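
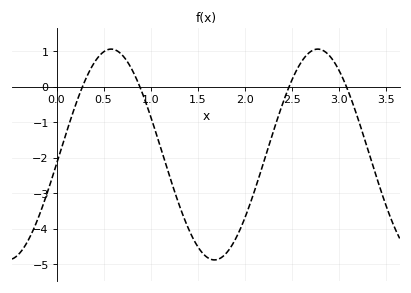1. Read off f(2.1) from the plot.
-3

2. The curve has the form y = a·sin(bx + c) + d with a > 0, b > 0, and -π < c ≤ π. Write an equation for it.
y = 2.97sin(2.9x - 0.09) - 1.91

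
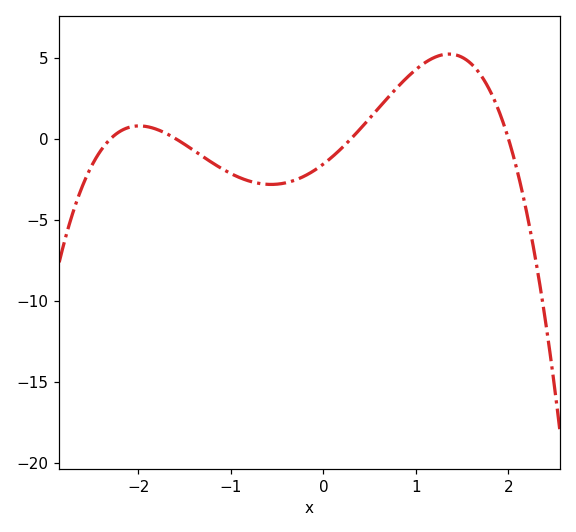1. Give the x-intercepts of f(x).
-2.3, -1.6, 0.3, 2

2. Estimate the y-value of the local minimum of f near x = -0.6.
-2.83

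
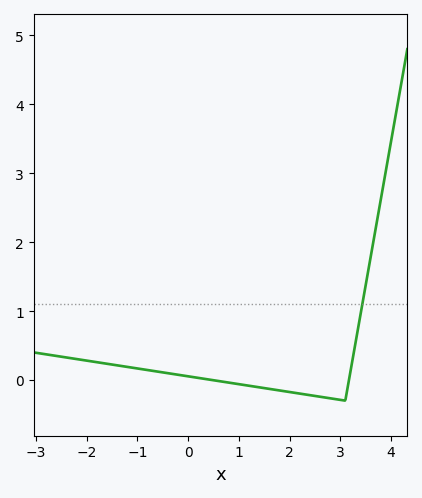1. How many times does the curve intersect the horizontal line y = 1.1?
1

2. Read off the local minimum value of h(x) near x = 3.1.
-0.3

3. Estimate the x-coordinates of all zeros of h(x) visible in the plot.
0.5, 3.2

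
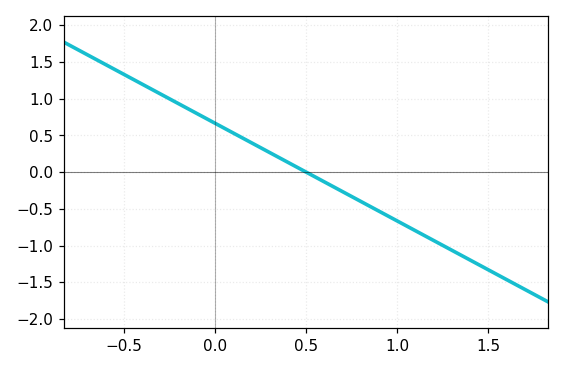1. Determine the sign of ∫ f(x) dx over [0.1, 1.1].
negative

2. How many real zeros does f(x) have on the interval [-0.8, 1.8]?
1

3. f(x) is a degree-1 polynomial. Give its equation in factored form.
y = -1.33(x - 0.5)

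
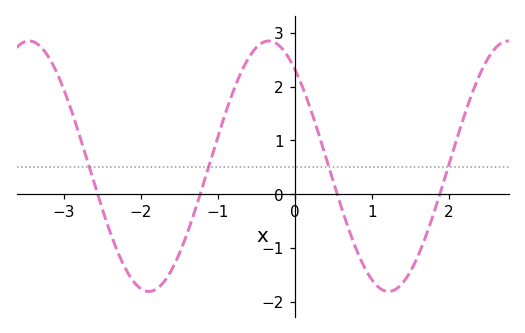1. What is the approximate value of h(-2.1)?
-1.61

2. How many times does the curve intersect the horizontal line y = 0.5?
4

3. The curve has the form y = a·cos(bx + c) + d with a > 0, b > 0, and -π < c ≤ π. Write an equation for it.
y = 2.33cos(2.02x + 0.68) + 0.52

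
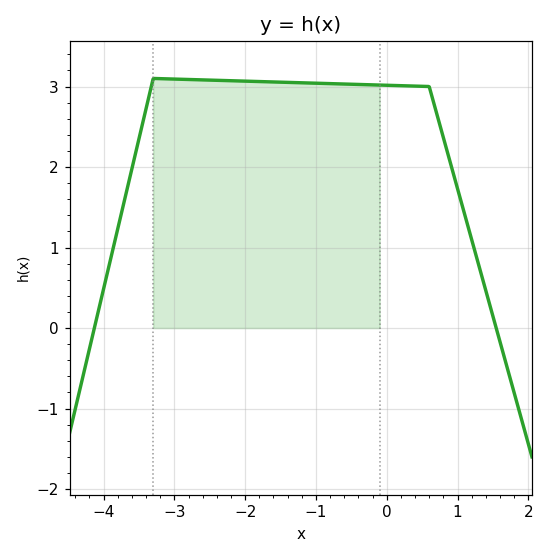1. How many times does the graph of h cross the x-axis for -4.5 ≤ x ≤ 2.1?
2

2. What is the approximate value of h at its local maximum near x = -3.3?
3.1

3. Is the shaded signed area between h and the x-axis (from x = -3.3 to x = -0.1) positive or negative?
positive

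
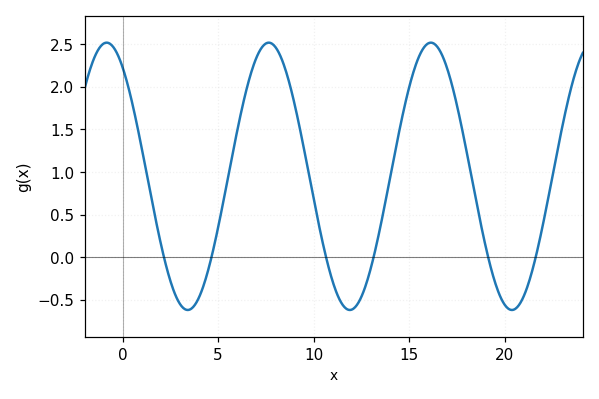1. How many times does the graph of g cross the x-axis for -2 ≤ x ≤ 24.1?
6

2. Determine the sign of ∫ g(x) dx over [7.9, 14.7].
positive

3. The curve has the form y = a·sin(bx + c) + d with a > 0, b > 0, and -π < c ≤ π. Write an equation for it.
y = 1.57sin(0.74x + 2.2) + 0.95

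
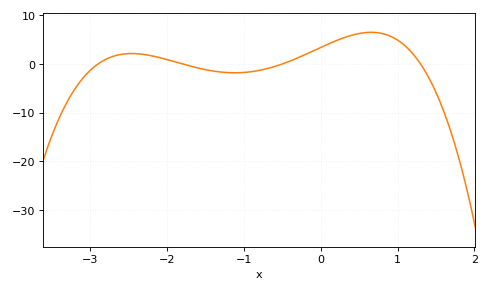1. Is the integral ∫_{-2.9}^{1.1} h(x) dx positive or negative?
positive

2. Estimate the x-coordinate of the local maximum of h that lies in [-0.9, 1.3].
0.7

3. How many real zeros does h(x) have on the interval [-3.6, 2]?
4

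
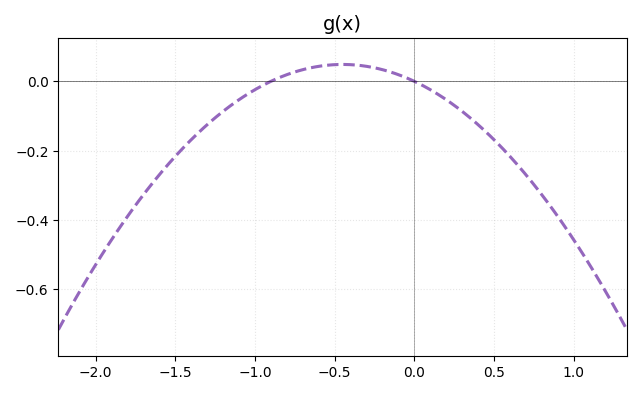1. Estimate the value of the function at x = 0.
0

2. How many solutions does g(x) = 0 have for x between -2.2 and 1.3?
2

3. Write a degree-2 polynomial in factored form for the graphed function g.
y = -0.24(x + 0.9)(x - 0)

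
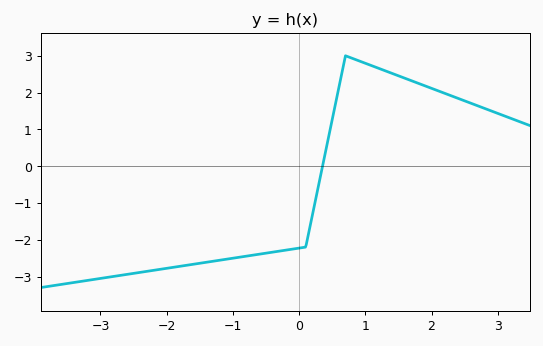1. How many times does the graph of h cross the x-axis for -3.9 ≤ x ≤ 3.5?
1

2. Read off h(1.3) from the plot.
2.59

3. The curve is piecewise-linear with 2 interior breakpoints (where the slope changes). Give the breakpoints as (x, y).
(0.1, -2.2); (0.7, 3)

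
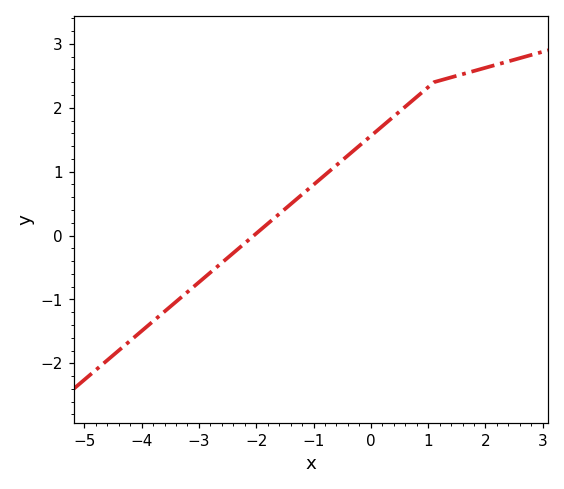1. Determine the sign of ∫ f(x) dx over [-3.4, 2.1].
positive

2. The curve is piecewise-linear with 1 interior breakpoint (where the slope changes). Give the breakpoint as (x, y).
(1.1, 2.4)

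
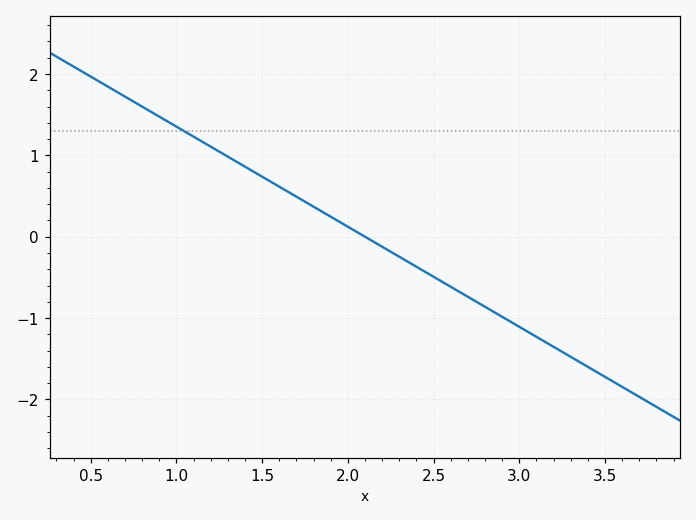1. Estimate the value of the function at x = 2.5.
-0.5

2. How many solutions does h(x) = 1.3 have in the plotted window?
1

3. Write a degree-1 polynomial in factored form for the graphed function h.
y = -1.23(x - 2.1)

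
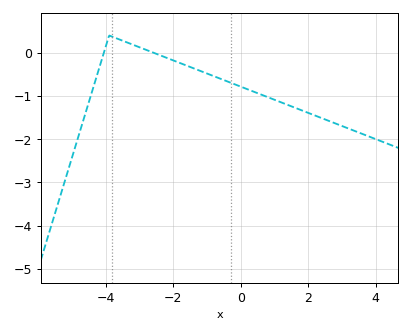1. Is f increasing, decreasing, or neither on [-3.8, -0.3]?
decreasing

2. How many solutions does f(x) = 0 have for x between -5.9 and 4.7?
2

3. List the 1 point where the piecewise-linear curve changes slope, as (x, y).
(-3.9, 0.4)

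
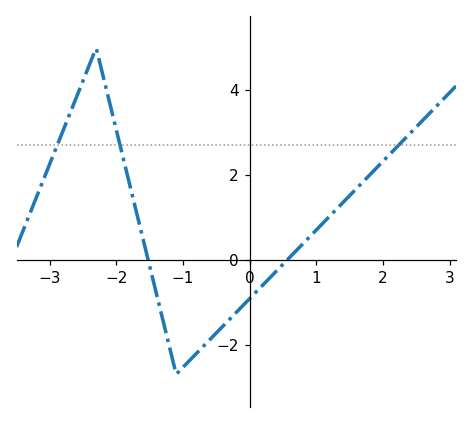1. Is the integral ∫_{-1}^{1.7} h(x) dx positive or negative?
negative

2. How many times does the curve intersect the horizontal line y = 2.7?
3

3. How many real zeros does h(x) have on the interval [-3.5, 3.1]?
2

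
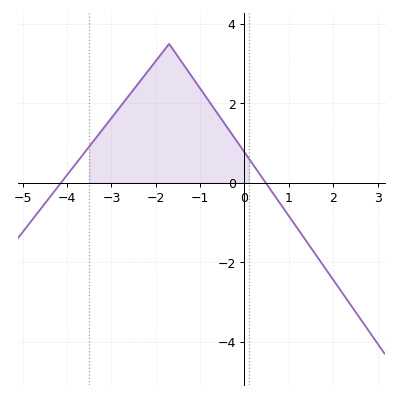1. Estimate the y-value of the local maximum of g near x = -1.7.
3.4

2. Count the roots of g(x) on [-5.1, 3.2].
2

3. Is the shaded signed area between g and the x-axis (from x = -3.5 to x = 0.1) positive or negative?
positive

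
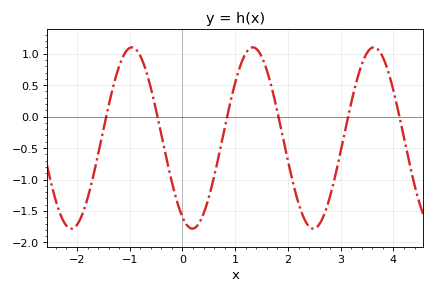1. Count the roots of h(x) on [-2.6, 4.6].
6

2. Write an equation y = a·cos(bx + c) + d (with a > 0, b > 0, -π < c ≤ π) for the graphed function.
y = 1.44cos(2.74x + 2.63) - 0.34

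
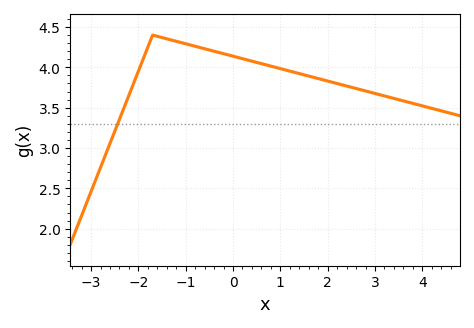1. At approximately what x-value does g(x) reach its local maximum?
-1.7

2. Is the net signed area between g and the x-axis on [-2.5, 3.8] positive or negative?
positive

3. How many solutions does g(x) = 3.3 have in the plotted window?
1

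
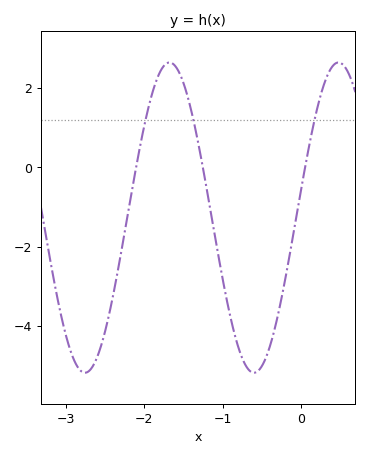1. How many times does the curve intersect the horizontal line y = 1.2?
3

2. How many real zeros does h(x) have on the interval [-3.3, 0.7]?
3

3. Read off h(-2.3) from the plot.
-2.24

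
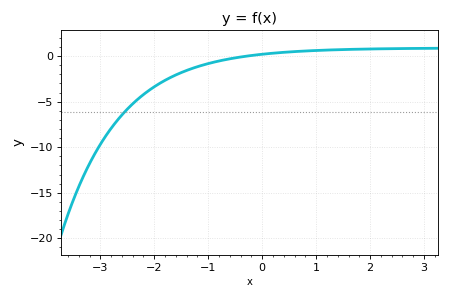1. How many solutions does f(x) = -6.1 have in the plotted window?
1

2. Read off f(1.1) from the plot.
0.636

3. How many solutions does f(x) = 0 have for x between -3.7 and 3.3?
1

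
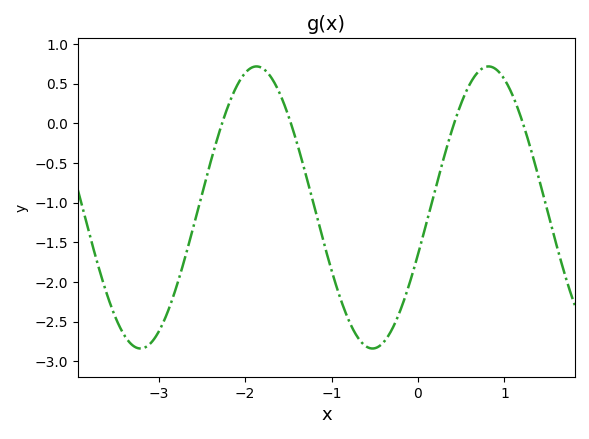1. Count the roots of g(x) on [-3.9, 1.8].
4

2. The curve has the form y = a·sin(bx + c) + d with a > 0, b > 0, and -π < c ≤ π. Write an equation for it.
y = 1.78sin(2.34x - 0.34) - 1.06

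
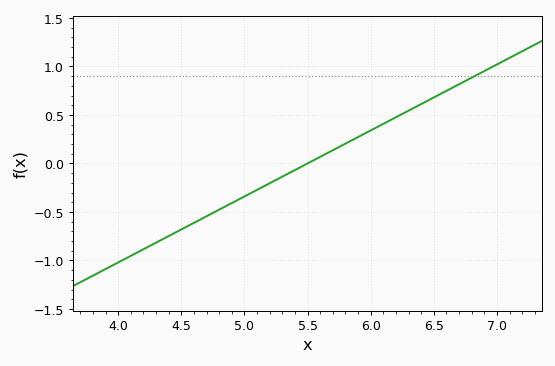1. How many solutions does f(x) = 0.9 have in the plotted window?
1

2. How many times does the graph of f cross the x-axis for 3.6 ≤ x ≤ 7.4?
1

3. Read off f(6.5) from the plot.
0.7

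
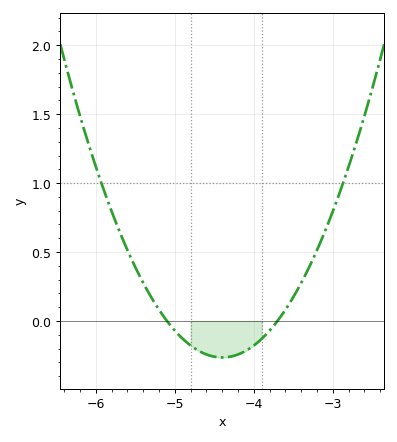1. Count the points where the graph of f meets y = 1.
2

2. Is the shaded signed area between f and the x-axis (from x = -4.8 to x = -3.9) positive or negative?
negative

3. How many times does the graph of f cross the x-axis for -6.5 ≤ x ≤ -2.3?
2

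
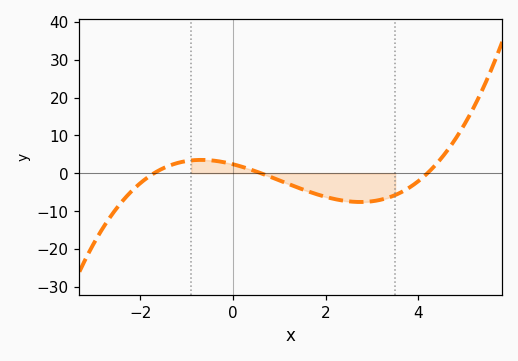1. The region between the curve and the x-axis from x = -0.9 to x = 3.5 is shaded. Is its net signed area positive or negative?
negative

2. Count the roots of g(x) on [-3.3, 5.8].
3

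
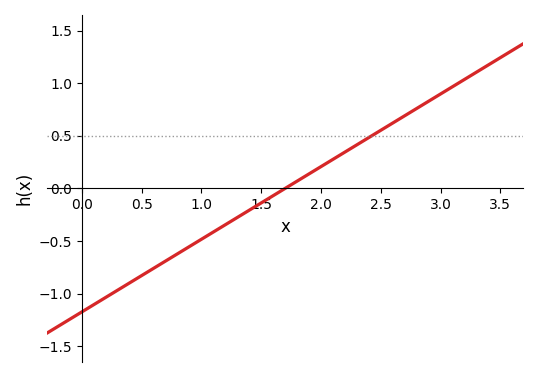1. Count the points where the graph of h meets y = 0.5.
1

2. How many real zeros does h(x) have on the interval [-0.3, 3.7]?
1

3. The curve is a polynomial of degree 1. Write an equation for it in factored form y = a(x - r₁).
y = 0.69(x - 1.7)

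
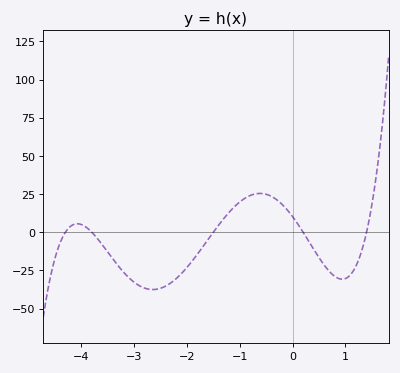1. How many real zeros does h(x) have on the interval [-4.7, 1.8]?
5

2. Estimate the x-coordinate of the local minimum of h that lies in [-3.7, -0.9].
-2.6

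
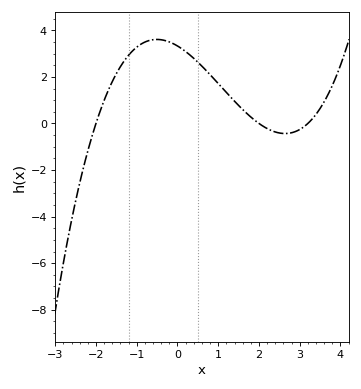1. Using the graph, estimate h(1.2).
1.4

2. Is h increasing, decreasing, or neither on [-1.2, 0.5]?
neither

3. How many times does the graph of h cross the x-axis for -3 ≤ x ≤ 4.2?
3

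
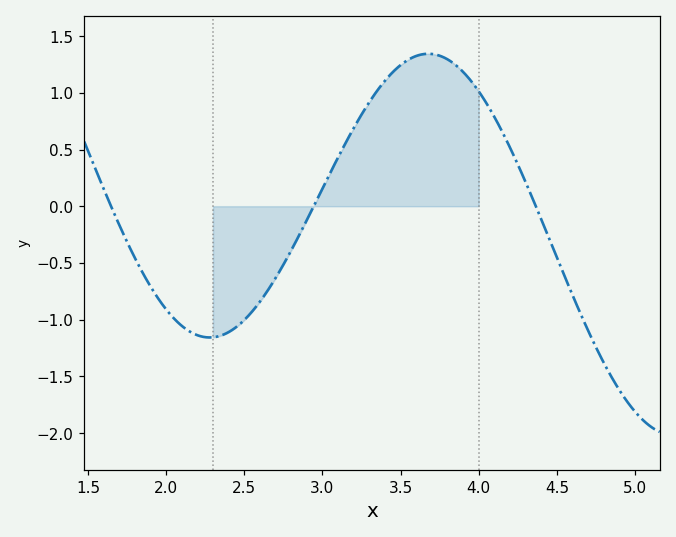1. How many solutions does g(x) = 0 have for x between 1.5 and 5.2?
3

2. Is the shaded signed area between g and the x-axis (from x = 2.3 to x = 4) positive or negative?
positive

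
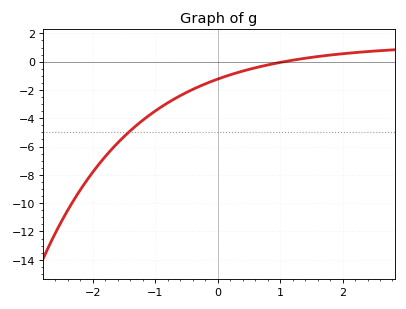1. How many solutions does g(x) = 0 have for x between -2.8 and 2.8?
1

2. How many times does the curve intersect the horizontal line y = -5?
1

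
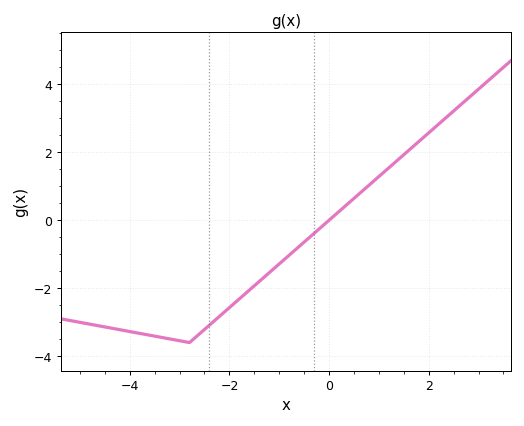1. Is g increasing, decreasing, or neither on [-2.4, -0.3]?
increasing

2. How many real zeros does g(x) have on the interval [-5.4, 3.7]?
1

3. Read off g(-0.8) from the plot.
-1.03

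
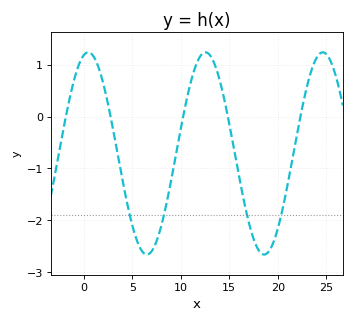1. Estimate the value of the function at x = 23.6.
1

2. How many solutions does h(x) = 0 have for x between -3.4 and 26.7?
5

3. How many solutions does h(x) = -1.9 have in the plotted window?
4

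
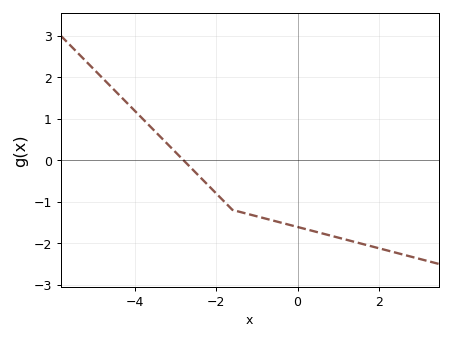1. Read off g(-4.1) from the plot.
1.29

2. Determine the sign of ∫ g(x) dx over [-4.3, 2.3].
negative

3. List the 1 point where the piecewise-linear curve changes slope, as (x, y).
(-1.6, -1.2)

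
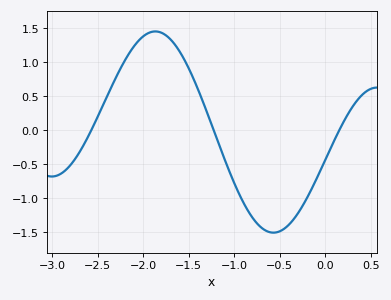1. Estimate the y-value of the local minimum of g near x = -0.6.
-1.5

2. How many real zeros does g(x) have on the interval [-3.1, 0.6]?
3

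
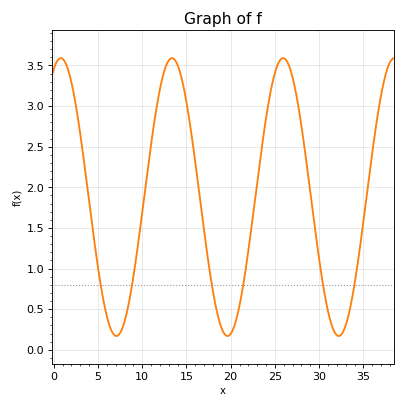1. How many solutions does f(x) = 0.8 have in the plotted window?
6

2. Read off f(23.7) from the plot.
2.65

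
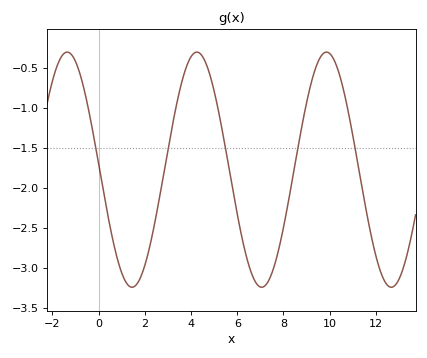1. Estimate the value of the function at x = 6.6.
-3.05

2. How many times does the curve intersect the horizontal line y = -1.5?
5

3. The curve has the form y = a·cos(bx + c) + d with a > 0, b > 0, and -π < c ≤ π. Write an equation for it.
y = 1.47cos(1.1x + 1.5) - 1.77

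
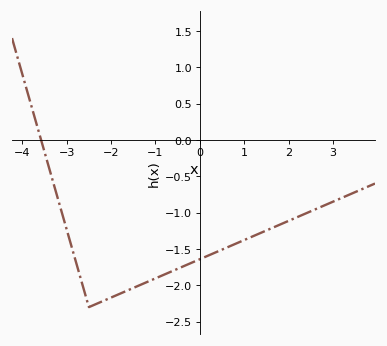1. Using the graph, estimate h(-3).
-1.25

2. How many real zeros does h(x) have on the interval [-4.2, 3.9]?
1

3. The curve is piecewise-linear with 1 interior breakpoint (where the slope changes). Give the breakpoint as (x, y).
(-2.5, -2.3)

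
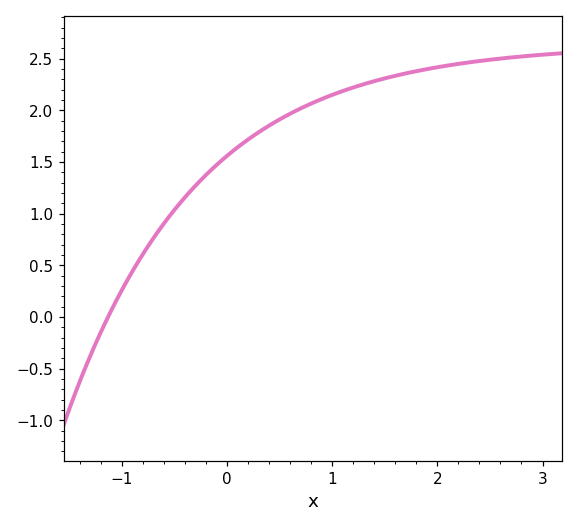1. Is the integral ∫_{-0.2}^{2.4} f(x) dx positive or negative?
positive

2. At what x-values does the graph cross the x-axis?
-1.13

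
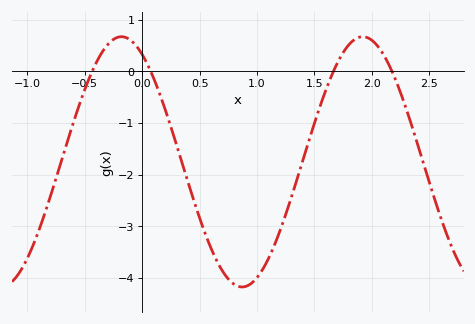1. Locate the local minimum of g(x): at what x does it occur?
0.9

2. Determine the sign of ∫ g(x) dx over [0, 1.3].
negative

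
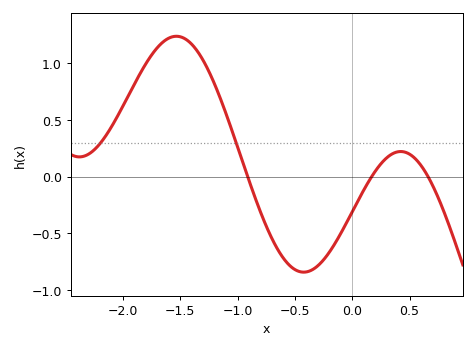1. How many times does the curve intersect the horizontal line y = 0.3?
2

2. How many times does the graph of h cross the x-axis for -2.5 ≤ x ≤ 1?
3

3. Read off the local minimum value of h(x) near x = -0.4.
-0.845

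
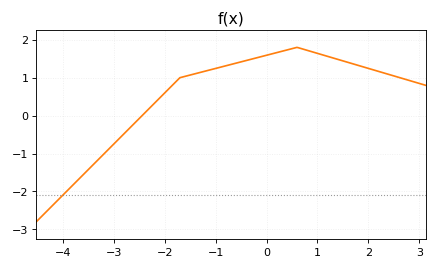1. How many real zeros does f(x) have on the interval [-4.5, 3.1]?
1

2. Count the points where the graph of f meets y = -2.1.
1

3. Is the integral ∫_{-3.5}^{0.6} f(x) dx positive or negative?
positive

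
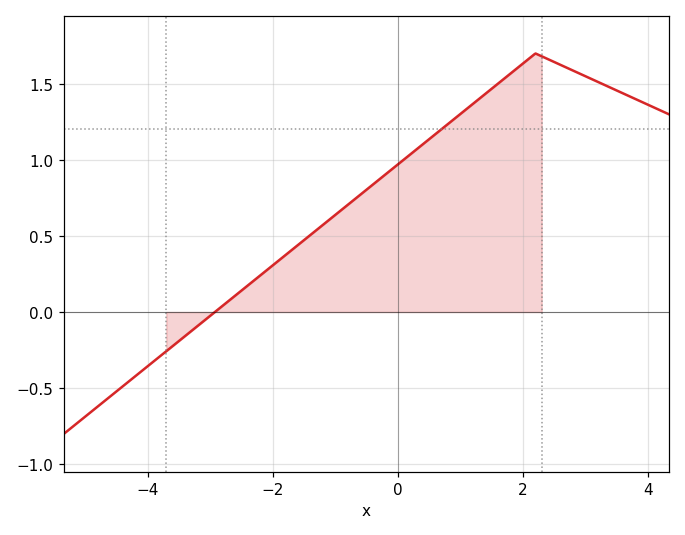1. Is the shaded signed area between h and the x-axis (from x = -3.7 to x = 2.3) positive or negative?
positive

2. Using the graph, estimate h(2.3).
1.68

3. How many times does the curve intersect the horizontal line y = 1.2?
1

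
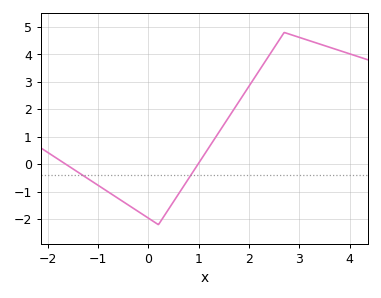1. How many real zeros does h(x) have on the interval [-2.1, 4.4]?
2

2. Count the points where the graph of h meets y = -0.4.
2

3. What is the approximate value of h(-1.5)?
-0.2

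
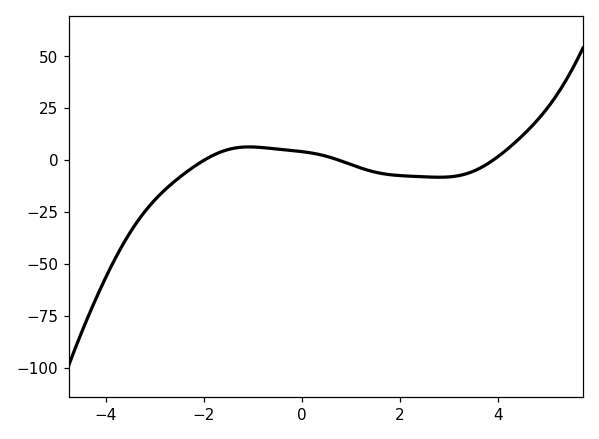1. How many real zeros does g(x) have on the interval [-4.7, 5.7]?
3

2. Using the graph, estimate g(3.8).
-2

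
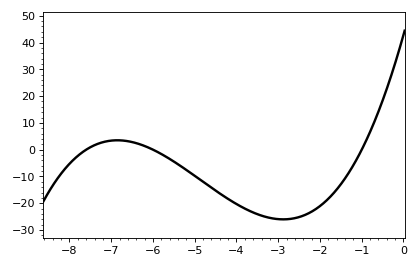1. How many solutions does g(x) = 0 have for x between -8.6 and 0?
3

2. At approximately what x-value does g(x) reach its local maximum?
-6.8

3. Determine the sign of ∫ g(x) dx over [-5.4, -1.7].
negative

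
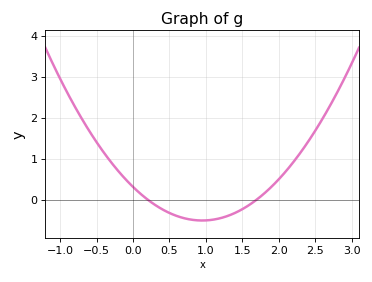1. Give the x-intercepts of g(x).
0.2, 1.7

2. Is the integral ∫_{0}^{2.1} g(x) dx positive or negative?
negative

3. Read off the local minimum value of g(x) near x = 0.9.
-0.512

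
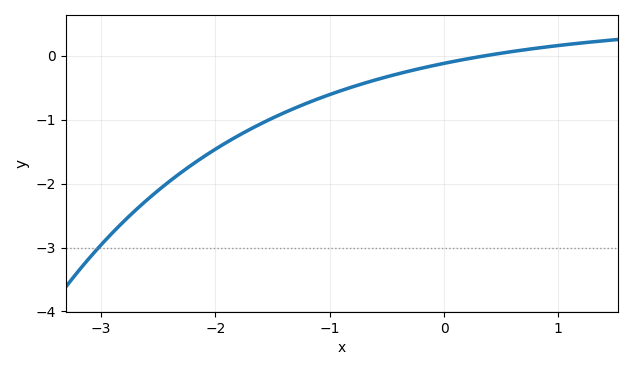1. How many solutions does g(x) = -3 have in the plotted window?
1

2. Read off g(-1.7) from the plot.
-1.15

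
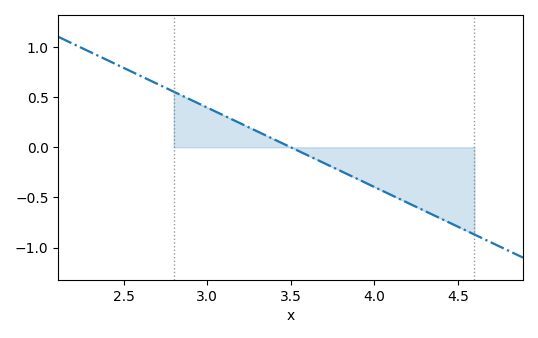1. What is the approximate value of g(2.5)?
0.79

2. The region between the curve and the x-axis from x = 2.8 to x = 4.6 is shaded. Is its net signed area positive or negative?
negative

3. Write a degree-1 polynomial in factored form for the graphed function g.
y = -0.79(x - 3.5)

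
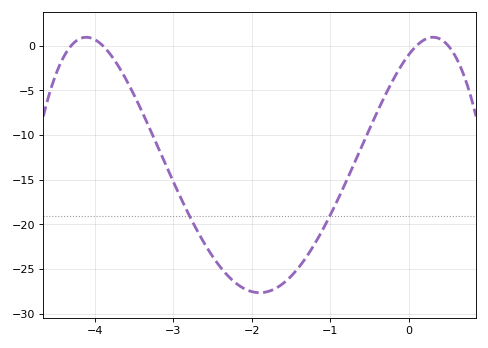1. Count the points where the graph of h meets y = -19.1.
2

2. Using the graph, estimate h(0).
-1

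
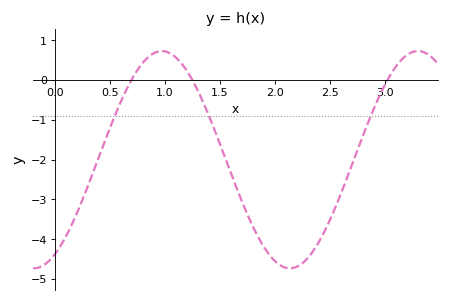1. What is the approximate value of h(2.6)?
-2.86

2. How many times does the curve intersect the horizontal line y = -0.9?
3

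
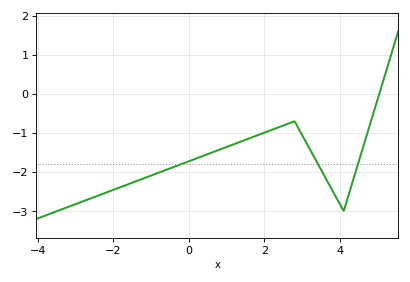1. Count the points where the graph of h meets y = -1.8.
3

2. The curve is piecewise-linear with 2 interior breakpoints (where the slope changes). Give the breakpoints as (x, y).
(2.8, -0.7); (4.1, -3)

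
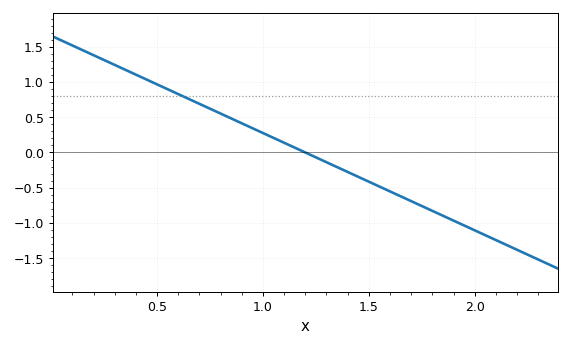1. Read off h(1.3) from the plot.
-0.138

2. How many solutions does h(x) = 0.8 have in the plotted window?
1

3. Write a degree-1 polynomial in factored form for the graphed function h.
y = -1.38(x - 1.2)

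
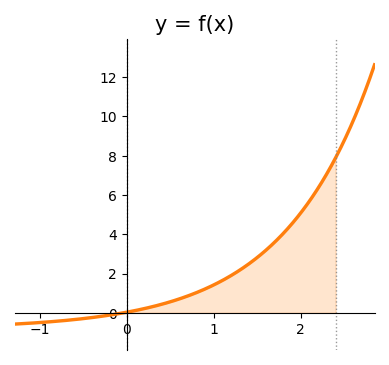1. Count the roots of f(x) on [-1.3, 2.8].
1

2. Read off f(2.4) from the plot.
7.9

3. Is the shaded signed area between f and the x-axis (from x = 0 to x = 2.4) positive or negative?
positive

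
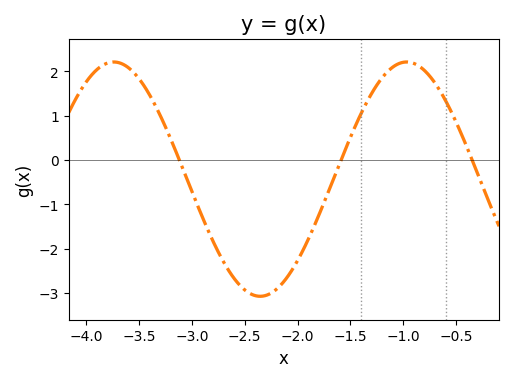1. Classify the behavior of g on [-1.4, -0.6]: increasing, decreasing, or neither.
neither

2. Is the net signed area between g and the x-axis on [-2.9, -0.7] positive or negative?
negative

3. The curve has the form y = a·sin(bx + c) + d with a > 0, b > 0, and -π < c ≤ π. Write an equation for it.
y = 2.64sin(2.27x - 2.51) - 0.43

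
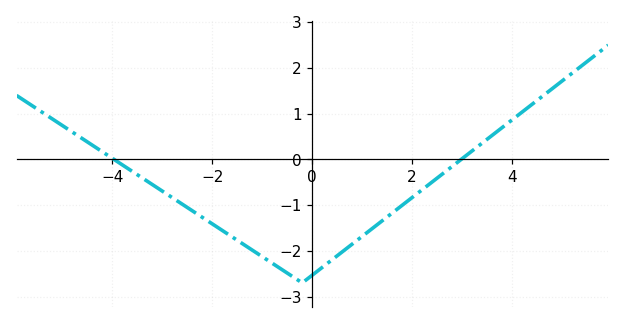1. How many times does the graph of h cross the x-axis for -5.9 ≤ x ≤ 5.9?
2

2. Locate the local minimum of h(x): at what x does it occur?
-0.199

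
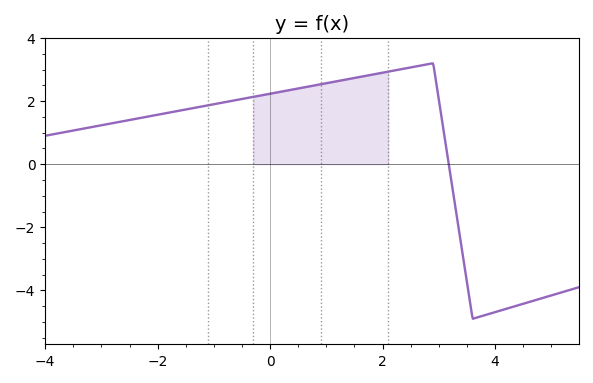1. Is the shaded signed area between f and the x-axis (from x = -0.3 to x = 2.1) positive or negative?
positive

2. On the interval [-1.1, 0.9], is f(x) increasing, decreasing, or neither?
increasing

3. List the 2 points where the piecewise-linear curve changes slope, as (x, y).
(2.9, 3.2); (3.6, -4.9)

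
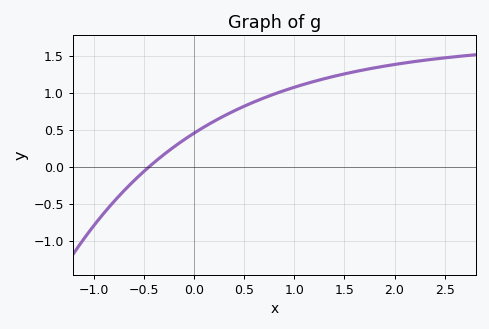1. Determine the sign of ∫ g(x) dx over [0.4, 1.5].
positive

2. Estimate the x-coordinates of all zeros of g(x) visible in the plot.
-0.5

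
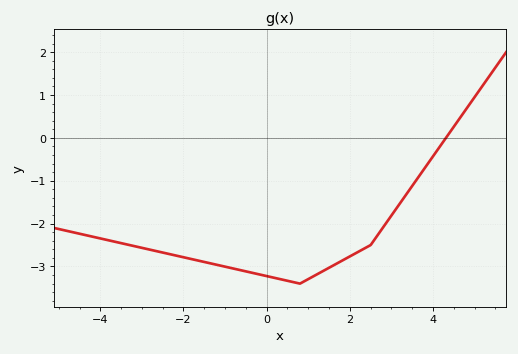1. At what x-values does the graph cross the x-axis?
4.31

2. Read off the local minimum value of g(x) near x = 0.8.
-3.4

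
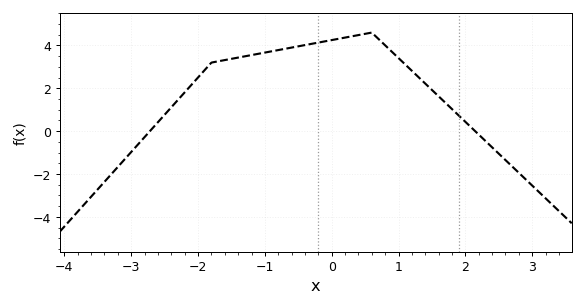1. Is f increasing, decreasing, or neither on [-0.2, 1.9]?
neither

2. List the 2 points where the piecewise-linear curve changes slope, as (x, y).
(-1.8, 3.2); (0.6, 4.6)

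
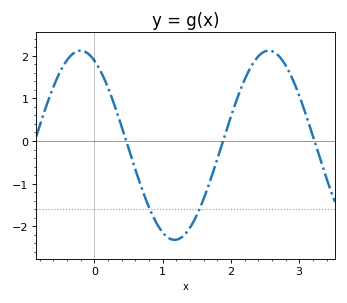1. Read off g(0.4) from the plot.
0.3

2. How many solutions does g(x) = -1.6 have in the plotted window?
2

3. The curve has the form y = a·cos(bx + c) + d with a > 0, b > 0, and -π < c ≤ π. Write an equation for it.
y = 2.22cos(2.3x + 0.46) - 0.1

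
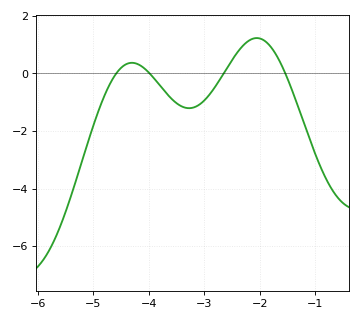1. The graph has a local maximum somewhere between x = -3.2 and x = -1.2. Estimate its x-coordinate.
-2.05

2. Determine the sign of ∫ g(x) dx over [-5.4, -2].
negative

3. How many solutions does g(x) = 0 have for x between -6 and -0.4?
4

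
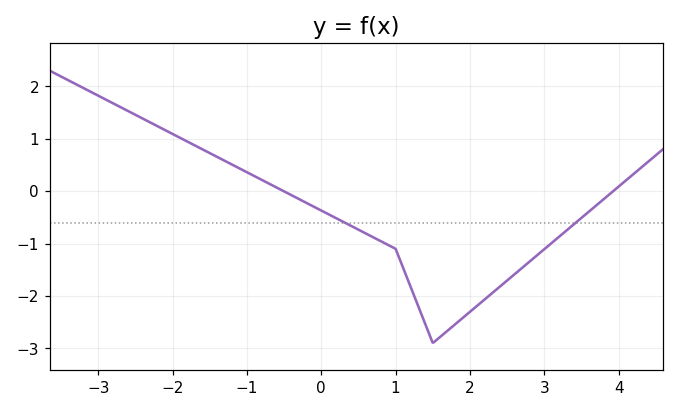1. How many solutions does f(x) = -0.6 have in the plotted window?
2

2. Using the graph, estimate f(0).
-0.4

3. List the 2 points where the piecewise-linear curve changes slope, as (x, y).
(1, -1.1); (1.5, -2.9)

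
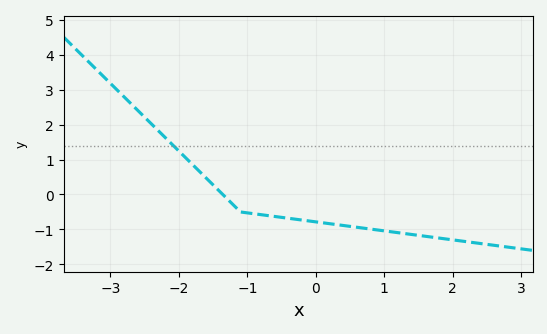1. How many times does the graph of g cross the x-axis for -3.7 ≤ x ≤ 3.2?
1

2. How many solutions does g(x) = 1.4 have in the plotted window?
1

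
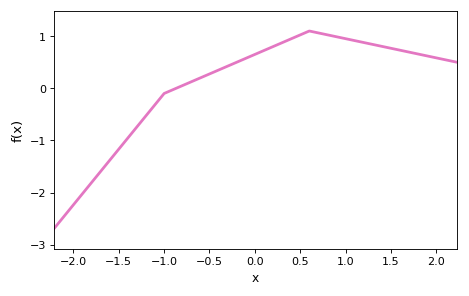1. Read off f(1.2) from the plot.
0.879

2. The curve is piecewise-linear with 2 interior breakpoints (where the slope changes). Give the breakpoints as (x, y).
(-1, -0.1); (0.6, 1.1)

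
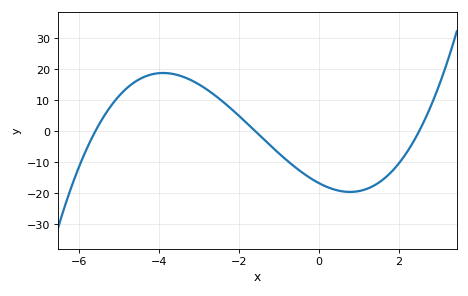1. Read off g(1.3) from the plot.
-18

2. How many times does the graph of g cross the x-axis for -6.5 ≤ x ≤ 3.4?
3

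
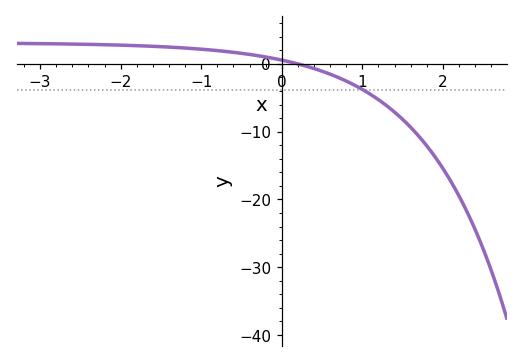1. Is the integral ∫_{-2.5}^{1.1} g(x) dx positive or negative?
positive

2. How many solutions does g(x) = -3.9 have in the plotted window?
1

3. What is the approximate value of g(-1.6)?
3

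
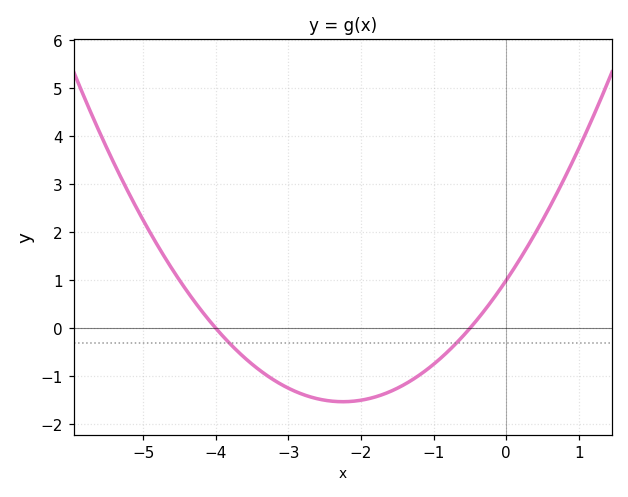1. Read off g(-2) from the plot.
-1.5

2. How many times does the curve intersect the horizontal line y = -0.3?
2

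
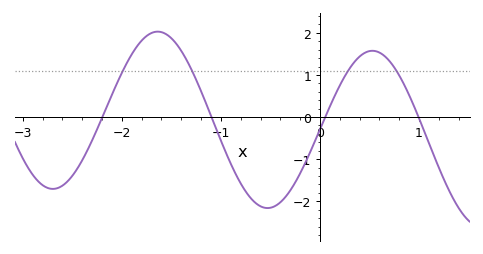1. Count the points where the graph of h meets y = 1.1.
4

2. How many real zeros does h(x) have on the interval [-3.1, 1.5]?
4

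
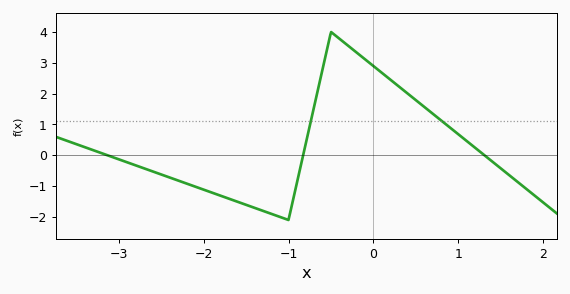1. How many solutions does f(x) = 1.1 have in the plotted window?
2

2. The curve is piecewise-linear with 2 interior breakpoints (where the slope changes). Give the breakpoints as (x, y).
(-1, -2.1); (-0.5, 4)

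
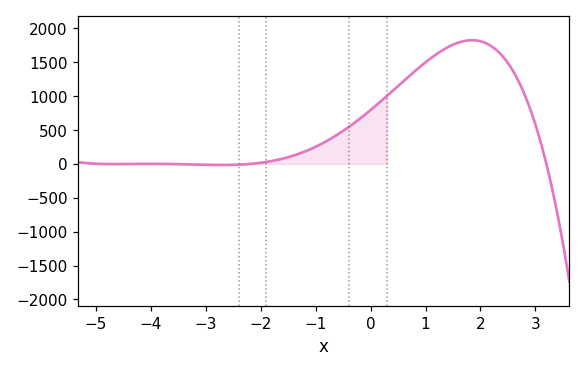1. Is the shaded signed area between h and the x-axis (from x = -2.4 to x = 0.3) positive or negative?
positive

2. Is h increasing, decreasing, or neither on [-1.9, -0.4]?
increasing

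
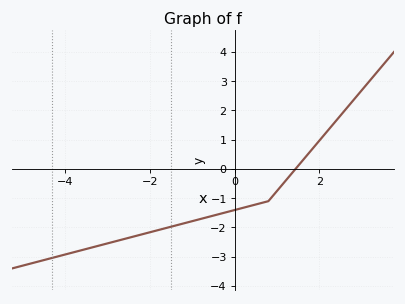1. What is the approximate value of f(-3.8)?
-2.8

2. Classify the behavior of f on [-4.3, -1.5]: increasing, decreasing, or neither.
increasing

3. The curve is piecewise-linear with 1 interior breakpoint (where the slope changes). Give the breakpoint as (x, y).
(0.8, -1.1)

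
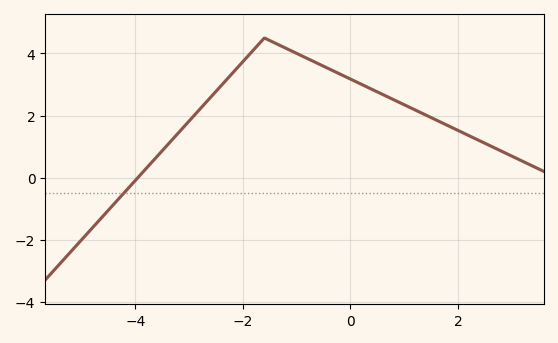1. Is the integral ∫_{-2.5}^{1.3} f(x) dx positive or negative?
positive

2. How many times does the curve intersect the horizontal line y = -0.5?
1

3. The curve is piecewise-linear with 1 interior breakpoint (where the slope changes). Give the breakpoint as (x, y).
(-1.6, 4.5)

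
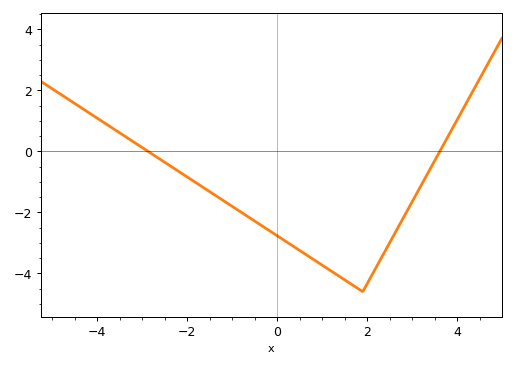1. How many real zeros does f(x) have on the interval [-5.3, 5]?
2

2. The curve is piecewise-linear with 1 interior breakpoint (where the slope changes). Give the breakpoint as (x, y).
(1.9, -4.6)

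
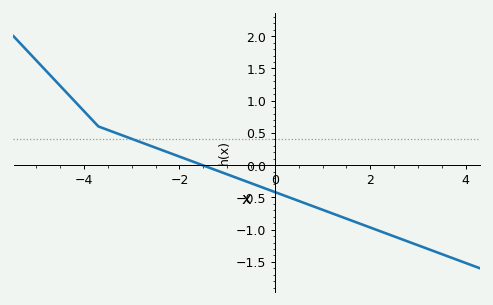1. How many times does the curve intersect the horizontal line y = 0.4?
1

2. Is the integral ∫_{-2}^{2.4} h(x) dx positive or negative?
negative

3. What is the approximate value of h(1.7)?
-0.885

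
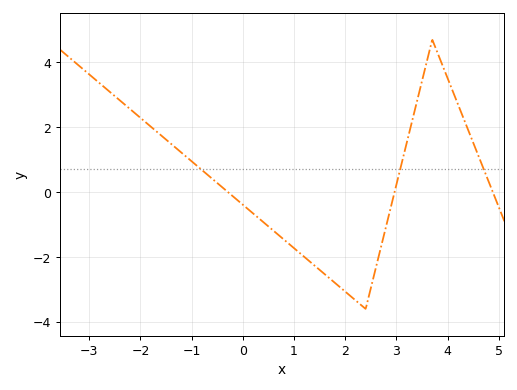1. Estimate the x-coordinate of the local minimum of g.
2.4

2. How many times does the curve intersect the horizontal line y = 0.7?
3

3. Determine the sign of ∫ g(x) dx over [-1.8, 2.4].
negative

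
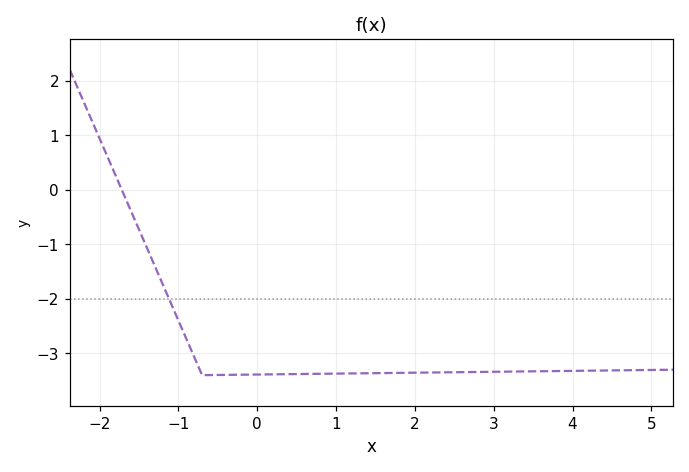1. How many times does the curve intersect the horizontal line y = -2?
1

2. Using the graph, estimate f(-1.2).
-1.7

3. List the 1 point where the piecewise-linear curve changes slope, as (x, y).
(-0.7, -3.4)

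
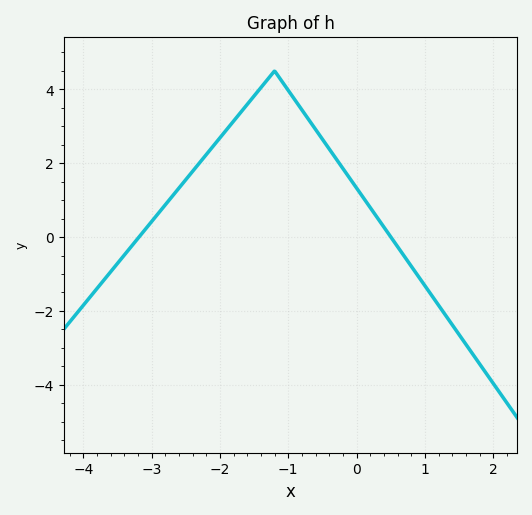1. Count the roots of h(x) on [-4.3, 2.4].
2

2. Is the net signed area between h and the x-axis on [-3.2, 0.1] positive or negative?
positive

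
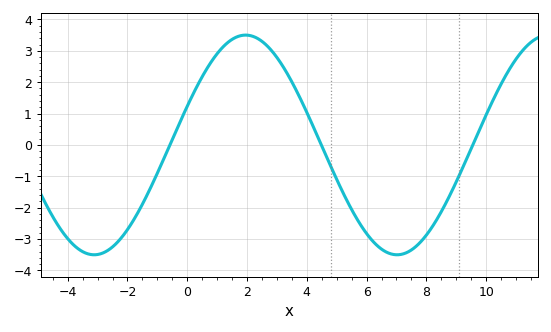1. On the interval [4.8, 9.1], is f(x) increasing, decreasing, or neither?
neither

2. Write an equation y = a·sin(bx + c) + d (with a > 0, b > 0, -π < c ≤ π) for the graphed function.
y = 3.5sin(0.62x + 0.36) + 0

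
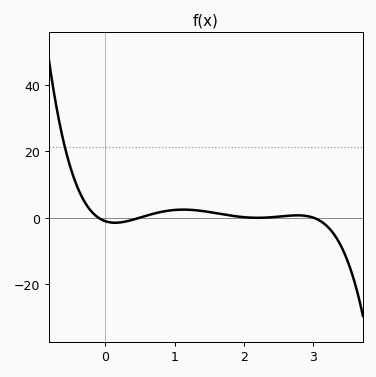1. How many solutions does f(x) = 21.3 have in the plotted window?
1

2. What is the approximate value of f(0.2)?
-1.48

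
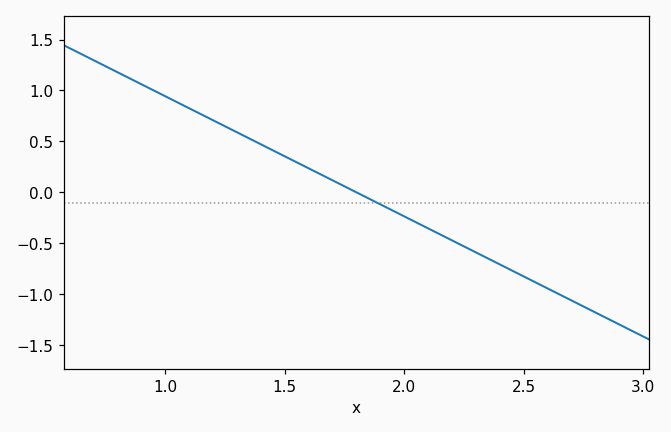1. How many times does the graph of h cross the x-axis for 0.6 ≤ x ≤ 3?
1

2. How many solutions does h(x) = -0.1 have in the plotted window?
1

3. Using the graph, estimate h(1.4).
0.45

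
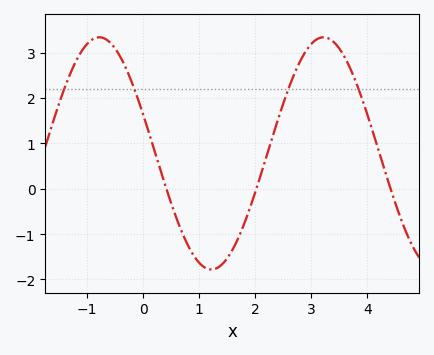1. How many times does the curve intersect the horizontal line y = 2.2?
4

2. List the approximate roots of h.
0.413, 2.02, 4.42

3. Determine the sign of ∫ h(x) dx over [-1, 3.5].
positive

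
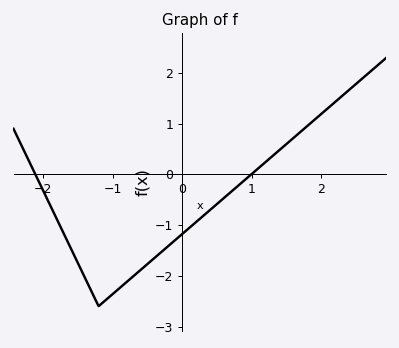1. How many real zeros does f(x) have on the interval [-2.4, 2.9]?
2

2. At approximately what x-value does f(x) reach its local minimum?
-1.2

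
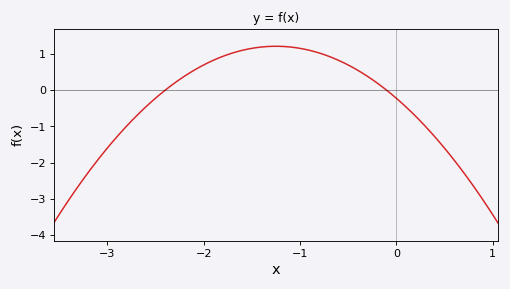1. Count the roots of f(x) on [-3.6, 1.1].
2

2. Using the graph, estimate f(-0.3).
0.4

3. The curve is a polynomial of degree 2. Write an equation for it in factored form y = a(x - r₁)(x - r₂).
y = -0.92(x + 2.4)(x + 0.1)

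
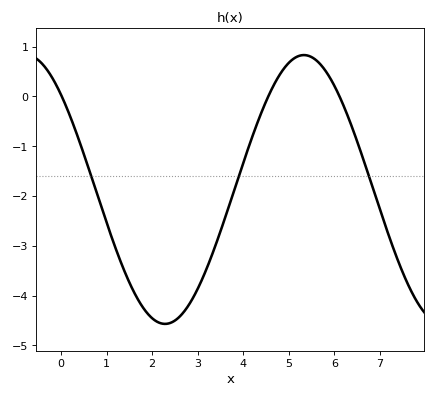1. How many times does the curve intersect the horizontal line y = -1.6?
3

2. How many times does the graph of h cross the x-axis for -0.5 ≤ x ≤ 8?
3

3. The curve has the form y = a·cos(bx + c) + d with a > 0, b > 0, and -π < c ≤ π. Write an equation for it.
y = 2.7cos(1.03x + 0.79) - 1.87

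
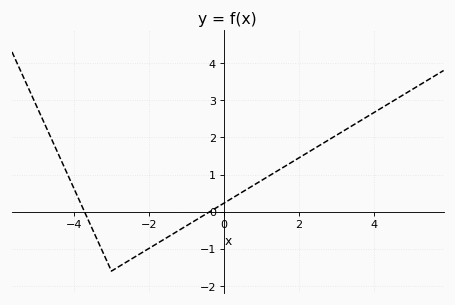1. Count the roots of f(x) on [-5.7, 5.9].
2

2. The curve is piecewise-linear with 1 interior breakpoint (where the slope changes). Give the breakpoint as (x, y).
(-3, -1.6)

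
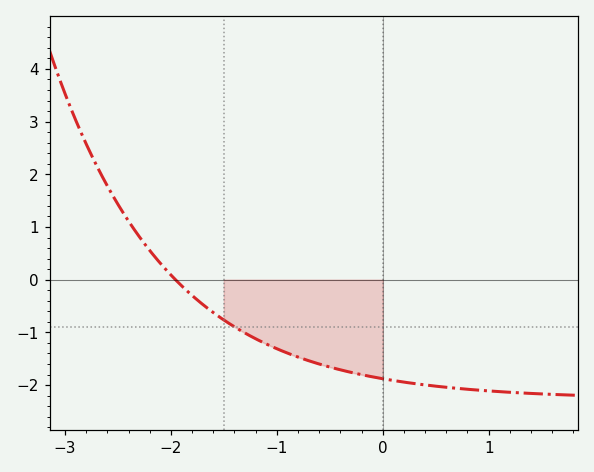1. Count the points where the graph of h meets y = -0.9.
1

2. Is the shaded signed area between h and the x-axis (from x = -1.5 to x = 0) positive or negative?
negative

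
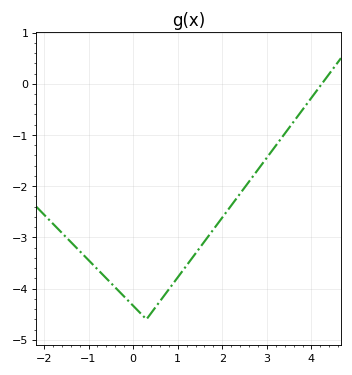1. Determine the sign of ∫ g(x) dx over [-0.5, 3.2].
negative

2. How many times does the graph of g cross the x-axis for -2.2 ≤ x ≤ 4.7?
1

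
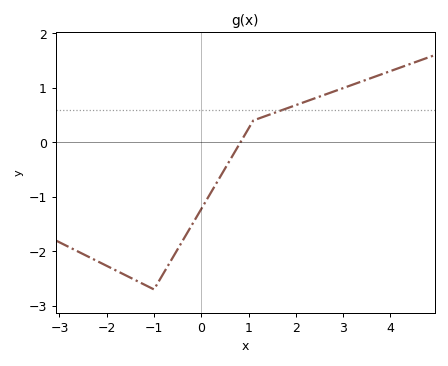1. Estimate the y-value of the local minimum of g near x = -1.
-2.7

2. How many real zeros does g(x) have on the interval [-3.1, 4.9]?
1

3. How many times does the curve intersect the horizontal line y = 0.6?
1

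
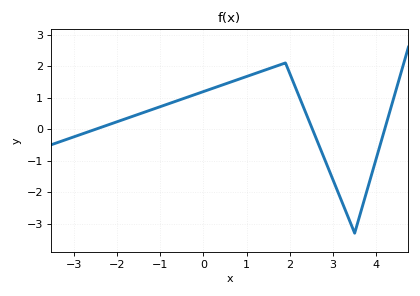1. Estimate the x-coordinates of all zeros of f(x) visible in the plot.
-2.4, 2.6, 4.2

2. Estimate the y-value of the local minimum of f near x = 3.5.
-3.3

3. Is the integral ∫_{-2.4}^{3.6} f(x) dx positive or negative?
positive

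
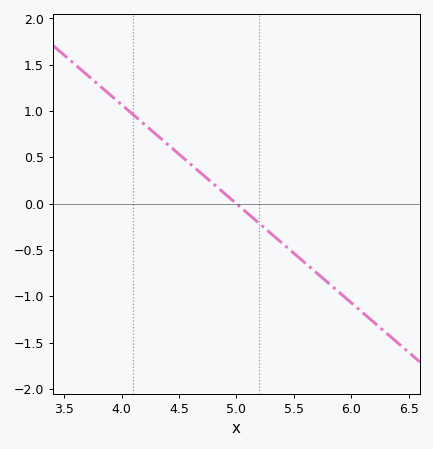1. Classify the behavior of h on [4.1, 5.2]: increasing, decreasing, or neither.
decreasing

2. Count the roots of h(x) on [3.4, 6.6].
1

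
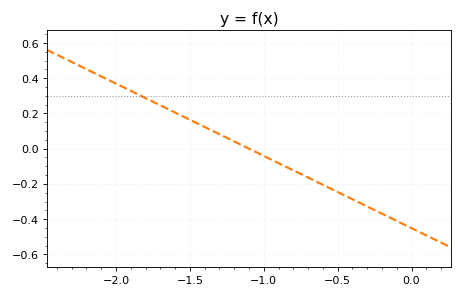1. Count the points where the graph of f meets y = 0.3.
1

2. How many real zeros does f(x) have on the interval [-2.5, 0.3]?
1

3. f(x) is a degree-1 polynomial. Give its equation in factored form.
y = -0.41(x + 1.1)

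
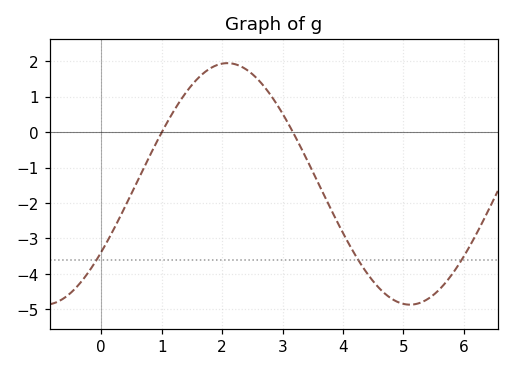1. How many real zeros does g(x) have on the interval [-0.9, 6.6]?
2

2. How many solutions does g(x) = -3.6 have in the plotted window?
3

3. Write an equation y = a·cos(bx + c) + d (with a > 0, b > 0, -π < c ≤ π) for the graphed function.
y = 3.41cos(1x - 2.2) - 1.46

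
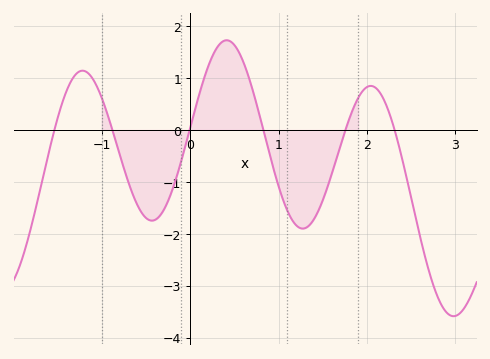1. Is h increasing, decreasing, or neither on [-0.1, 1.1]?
neither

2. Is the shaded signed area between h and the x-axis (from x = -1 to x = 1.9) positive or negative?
negative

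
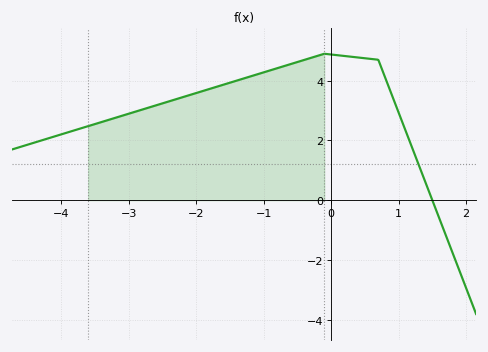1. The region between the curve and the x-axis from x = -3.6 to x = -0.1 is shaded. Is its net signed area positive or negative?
positive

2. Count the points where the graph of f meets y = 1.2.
1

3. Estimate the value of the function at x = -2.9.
2.96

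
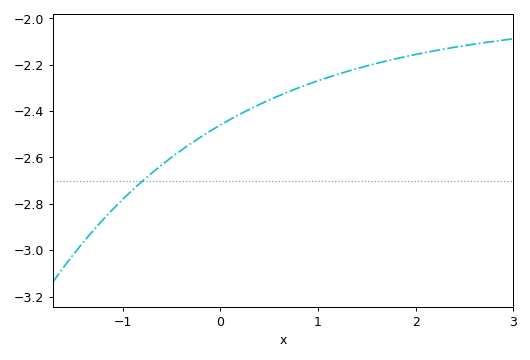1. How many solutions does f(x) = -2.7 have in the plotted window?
1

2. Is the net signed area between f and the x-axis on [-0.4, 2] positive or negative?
negative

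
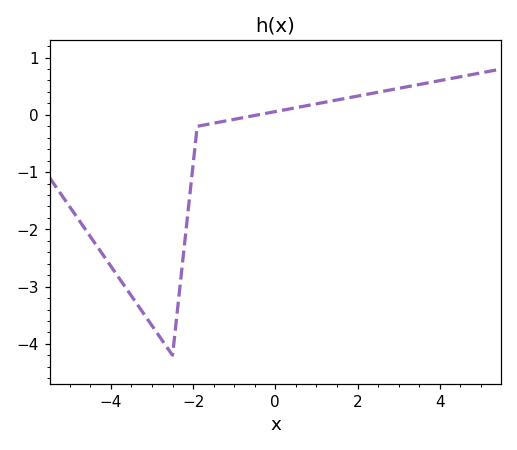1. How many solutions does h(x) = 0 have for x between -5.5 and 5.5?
1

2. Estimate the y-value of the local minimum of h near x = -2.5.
-4.2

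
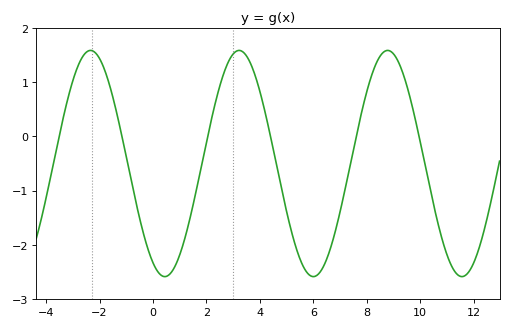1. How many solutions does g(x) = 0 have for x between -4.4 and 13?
6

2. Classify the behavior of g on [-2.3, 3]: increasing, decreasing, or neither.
neither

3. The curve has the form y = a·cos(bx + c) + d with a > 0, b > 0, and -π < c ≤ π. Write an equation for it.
y = 2.09cos(1.1x + 2.6) - 0.5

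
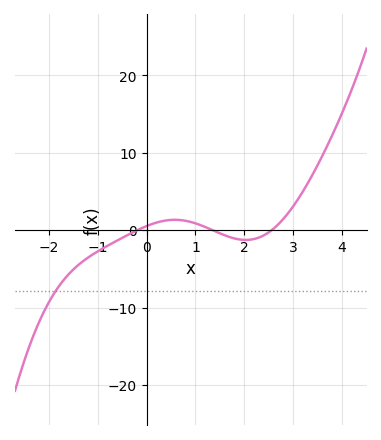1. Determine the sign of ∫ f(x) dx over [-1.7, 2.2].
negative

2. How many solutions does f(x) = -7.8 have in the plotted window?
1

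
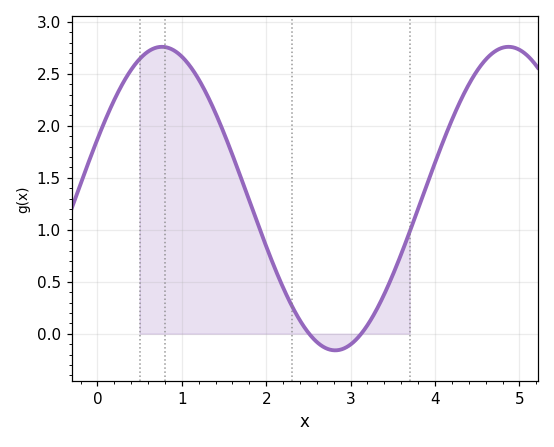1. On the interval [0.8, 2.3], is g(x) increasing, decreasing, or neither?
decreasing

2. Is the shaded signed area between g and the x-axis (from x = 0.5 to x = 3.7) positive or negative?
positive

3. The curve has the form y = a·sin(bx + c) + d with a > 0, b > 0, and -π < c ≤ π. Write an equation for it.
y = 1.46sin(1.53x + 0.402) + 1.3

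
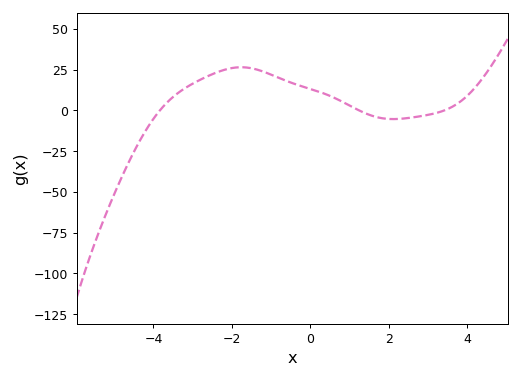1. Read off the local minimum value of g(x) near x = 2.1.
-6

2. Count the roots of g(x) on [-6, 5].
3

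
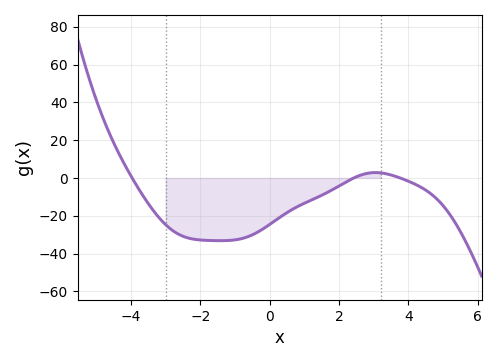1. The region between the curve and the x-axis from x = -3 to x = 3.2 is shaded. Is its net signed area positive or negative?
negative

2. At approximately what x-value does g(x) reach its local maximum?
3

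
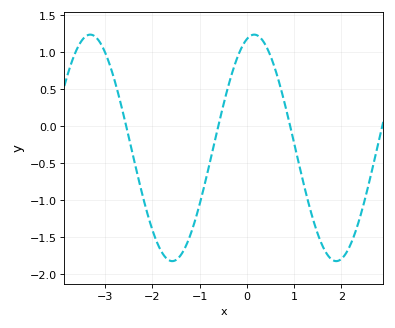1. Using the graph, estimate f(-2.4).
-0.426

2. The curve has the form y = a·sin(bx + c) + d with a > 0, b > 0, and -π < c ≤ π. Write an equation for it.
y = 1.53sin(1.81x + 1.29) - 0.29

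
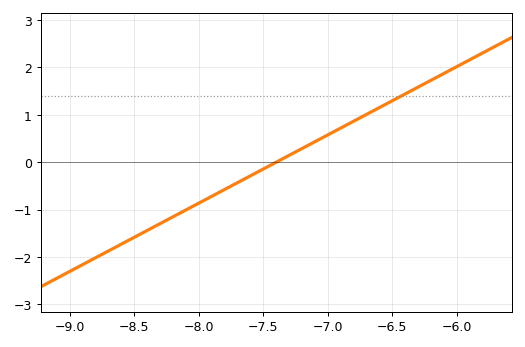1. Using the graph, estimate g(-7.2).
0.288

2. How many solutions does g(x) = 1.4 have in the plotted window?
1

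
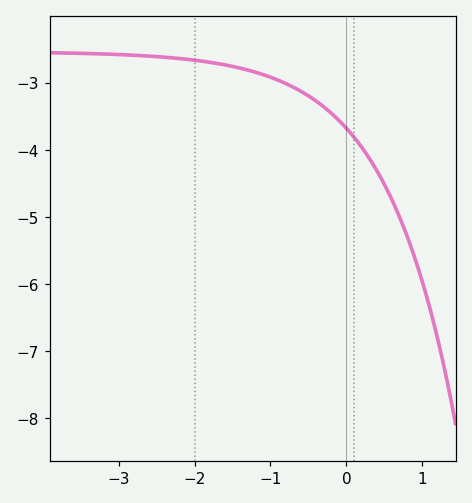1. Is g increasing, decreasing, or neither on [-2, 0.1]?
decreasing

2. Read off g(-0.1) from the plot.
-3.56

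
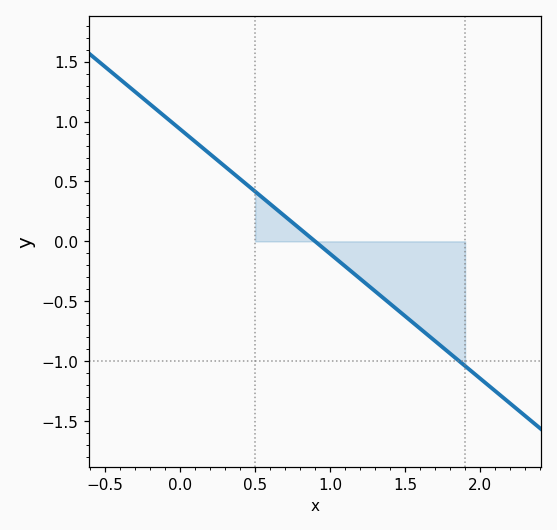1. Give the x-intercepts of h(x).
0.9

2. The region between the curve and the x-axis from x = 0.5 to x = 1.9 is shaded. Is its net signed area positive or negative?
negative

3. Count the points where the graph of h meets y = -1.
1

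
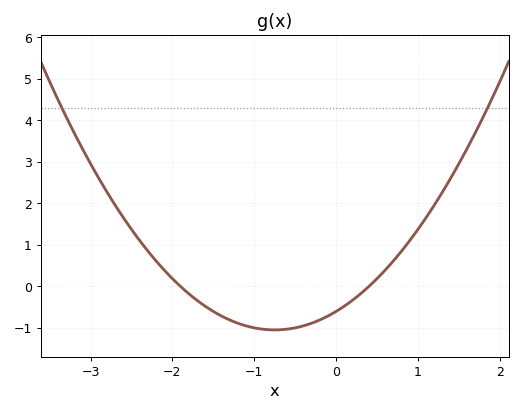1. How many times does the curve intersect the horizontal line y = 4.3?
2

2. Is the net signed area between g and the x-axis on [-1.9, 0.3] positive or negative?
negative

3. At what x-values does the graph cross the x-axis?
-1.9, 0.4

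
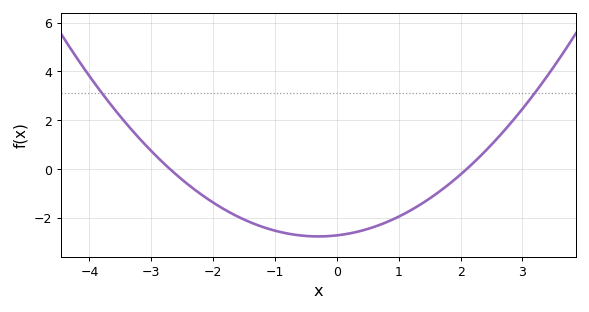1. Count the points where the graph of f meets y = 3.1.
2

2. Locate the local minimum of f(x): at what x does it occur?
-0.3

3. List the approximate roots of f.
-2.7, 2.1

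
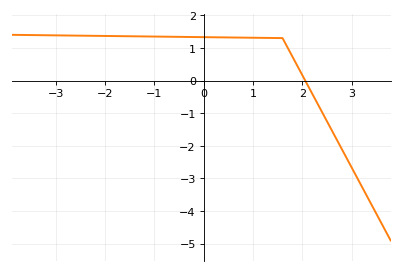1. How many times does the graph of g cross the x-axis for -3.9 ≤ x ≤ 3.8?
1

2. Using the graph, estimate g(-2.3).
1.4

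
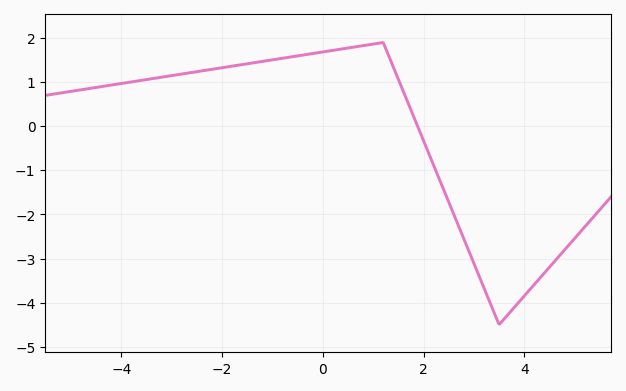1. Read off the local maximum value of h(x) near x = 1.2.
1.9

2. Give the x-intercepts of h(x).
1.8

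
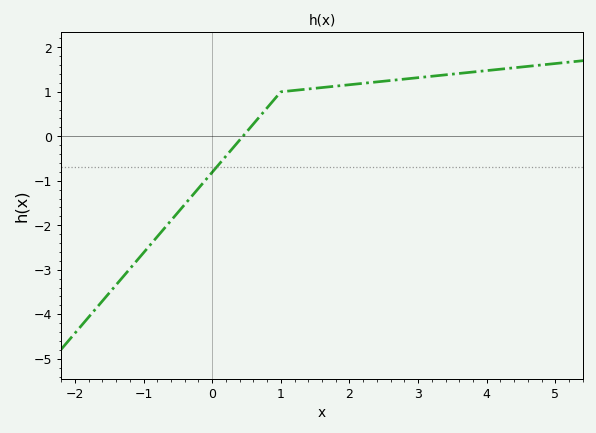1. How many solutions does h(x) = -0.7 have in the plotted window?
1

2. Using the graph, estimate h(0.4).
-0.085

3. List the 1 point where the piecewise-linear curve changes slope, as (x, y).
(1, 1)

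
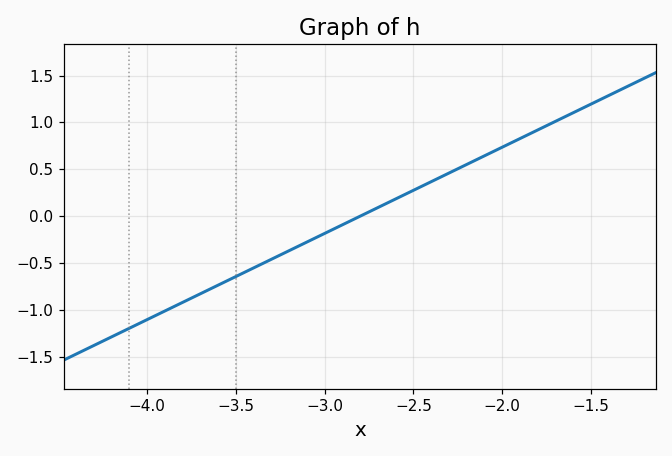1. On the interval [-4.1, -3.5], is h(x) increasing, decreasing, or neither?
increasing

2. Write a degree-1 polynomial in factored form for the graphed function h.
y = 0.92(x + 2.8)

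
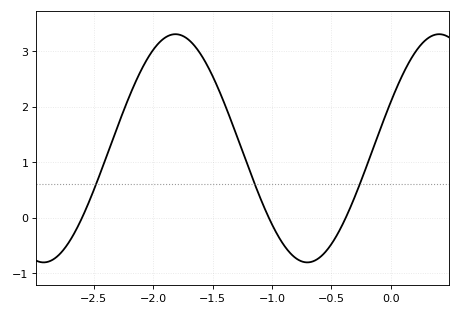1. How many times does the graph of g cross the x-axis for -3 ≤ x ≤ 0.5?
3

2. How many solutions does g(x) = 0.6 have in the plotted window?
3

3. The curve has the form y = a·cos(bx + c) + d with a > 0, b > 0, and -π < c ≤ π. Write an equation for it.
y = 2.06cos(2.83x - 1.15) + 1.25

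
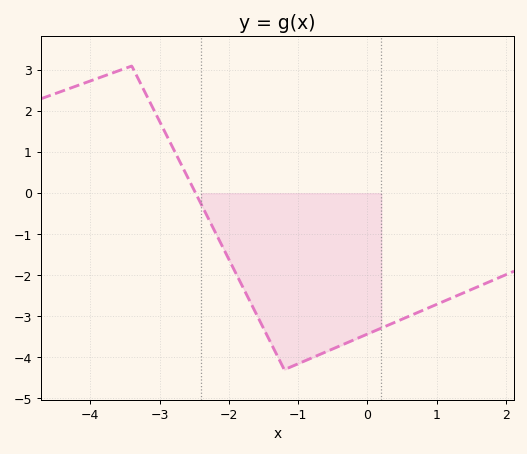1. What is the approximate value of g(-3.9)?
2.8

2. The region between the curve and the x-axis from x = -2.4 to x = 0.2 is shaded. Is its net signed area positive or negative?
negative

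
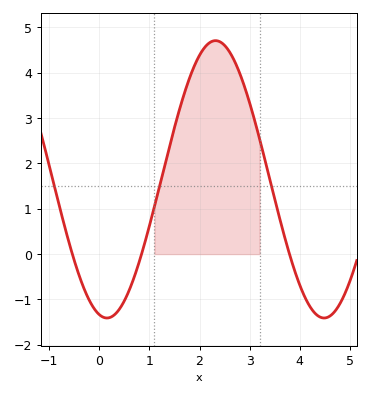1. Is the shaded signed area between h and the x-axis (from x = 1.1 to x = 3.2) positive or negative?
positive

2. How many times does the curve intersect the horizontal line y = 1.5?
3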